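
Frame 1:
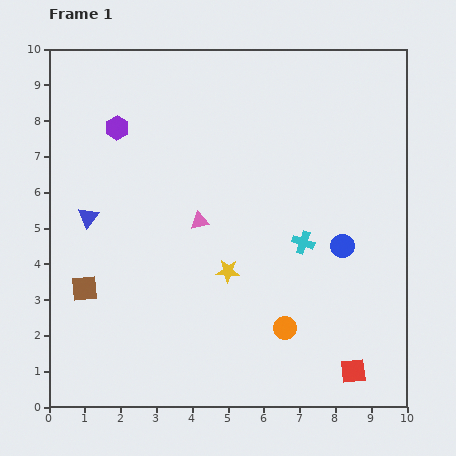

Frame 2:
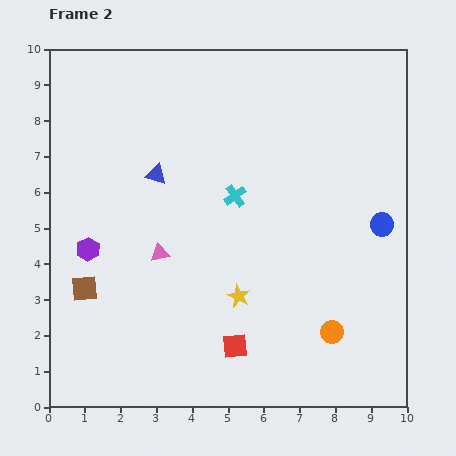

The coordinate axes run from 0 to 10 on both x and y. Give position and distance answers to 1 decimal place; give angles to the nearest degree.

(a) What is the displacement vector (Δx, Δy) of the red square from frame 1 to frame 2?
(-3.3, 0.7)

The red square was at (8.5, 1.0) in frame 1 and (5.2, 1.7) in frame 2.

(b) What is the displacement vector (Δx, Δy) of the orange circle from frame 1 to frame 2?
(1.3, -0.1)

The orange circle was at (6.6, 2.2) in frame 1 and (7.9, 2.1) in frame 2.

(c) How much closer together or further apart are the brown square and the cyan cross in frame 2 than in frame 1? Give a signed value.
-1.3

Distance in frame 1: 6.2. Distance in frame 2: 4.9.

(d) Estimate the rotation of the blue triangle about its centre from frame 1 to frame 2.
52° counter-clockwise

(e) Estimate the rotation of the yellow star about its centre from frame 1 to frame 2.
23° clockwise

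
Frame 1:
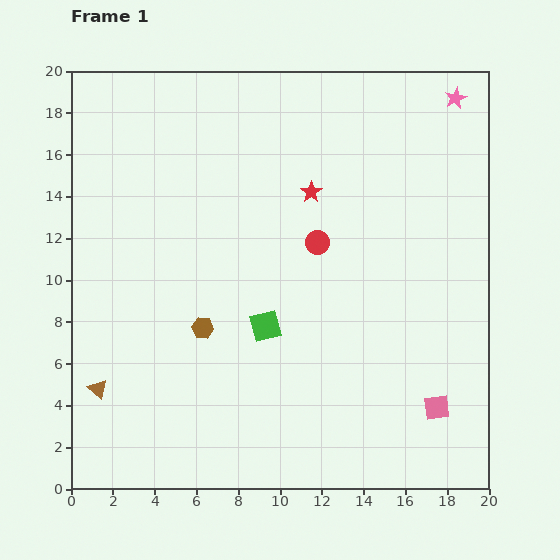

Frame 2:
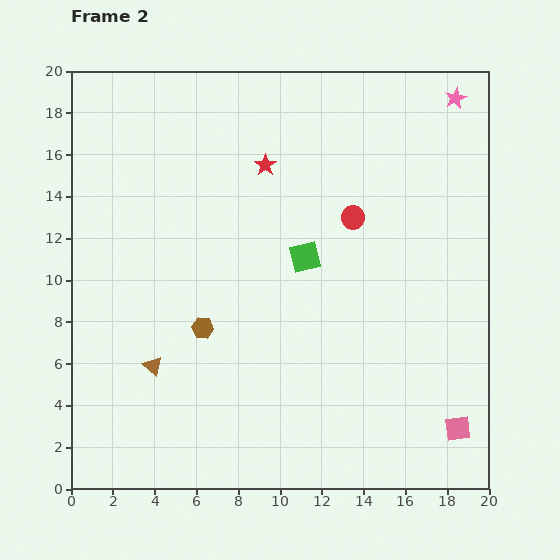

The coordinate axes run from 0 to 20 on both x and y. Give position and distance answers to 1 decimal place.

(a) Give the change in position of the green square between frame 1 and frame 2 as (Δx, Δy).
(1.9, 3.3)

The green square was at (9.3, 7.8) in frame 1 and (11.2, 11.1) in frame 2.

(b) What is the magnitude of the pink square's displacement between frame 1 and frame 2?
1.4

The pink square moved from (17.5, 3.9) to (18.5, 2.9), a distance of √(1.0² + 1.0²) ≈ 1.4.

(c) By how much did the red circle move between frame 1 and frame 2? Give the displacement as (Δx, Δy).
(1.7, 1.2)

The red circle was at (11.8, 11.8) in frame 1 and (13.5, 13.0) in frame 2.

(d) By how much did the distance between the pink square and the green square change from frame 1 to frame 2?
+1.9

Distance in frame 1: 9.1. Distance in frame 2: 11.0.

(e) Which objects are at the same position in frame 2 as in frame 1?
the pink star, the brown hexagon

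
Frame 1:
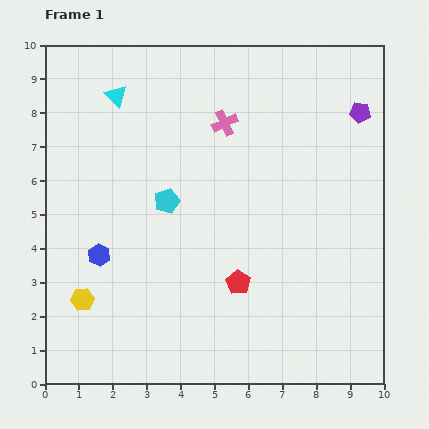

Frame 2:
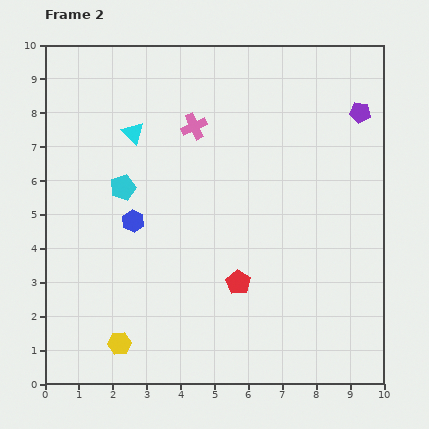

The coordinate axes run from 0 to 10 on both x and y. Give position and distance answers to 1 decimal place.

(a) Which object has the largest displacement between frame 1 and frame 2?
the yellow hexagon

(moved 1.7; next 1.4)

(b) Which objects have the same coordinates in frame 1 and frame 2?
the purple pentagon, the red pentagon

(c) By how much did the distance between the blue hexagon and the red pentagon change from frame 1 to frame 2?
-0.6

Distance in frame 1: 4.2. Distance in frame 2: 3.6.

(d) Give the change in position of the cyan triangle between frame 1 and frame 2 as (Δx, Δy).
(0.5, -1.1)

The cyan triangle was at (2.1, 8.5) in frame 1 and (2.6, 7.4) in frame 2.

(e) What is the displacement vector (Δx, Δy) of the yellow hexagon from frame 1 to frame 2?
(1.1, -1.3)

The yellow hexagon was at (1.1, 2.5) in frame 1 and (2.2, 1.2) in frame 2.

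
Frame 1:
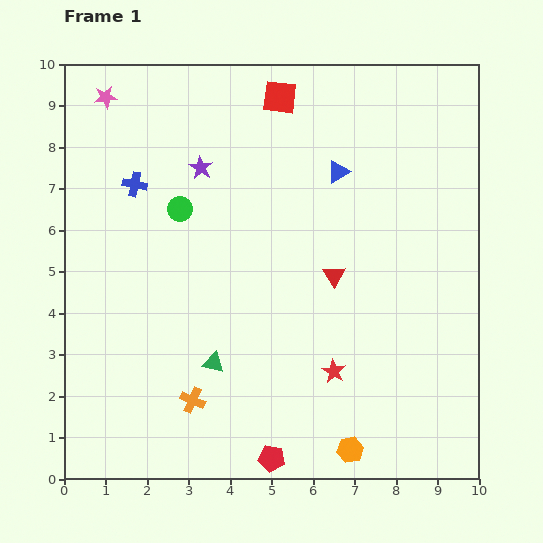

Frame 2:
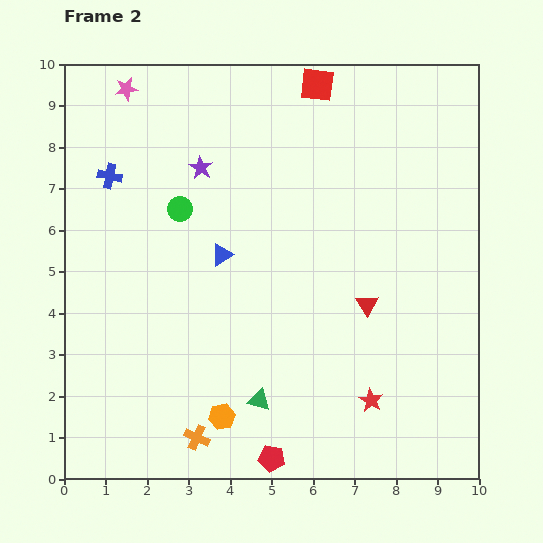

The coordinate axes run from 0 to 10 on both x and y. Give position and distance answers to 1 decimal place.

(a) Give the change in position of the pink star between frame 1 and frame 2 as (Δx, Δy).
(0.5, 0.2)

The pink star was at (1.0, 9.2) in frame 1 and (1.5, 9.4) in frame 2.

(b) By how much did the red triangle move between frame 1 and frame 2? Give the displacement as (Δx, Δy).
(0.8, -0.7)

The red triangle was at (6.5, 4.9) in frame 1 and (7.3, 4.2) in frame 2.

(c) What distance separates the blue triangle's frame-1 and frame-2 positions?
3.4

The blue triangle moved from (6.6, 7.4) to (3.8, 5.4), a distance of √(2.8² + 2.0²) ≈ 3.4.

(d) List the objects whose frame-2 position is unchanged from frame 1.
the red pentagon, the green circle, the purple star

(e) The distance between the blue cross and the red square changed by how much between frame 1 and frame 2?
+1.4

Distance in frame 1: 4.1. Distance in frame 2: 5.5.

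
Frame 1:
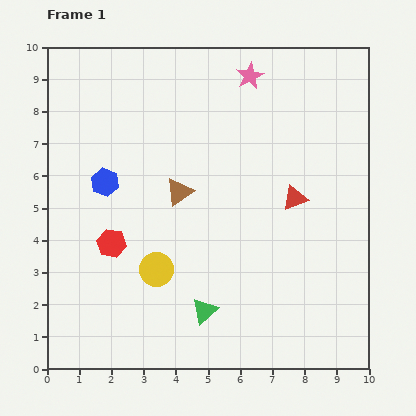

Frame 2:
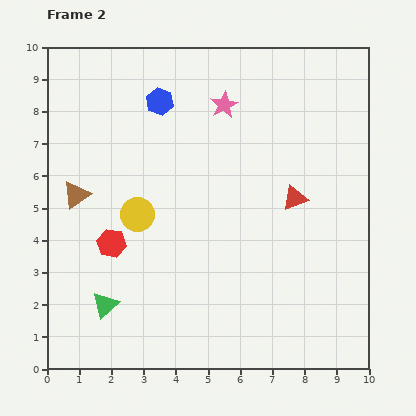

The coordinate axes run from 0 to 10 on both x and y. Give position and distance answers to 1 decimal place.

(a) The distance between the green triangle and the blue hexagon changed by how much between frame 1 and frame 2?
+1.4

Distance in frame 1: 5.1. Distance in frame 2: 6.5.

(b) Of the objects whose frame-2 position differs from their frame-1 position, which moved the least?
the pink star

(moved 1.2)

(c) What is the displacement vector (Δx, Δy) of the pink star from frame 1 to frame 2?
(-0.8, -0.9)

The pink star was at (6.3, 9.1) in frame 1 and (5.5, 8.2) in frame 2.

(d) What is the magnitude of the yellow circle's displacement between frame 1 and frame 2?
1.8

The yellow circle moved from (3.4, 3.1) to (2.8, 4.8), a distance of √(0.6² + 1.7²) ≈ 1.8.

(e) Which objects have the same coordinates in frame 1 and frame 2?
the red triangle, the red hexagon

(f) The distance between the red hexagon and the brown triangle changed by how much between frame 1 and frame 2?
-0.7

Distance in frame 1: 2.6. Distance in frame 2: 1.9.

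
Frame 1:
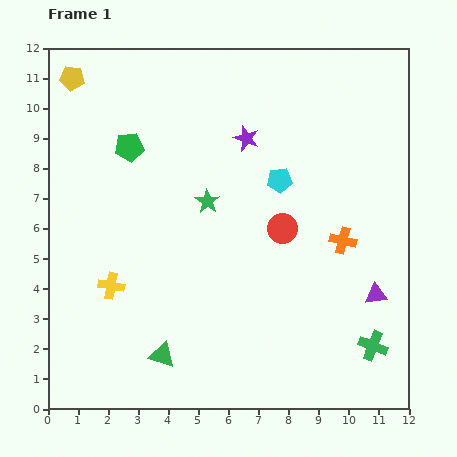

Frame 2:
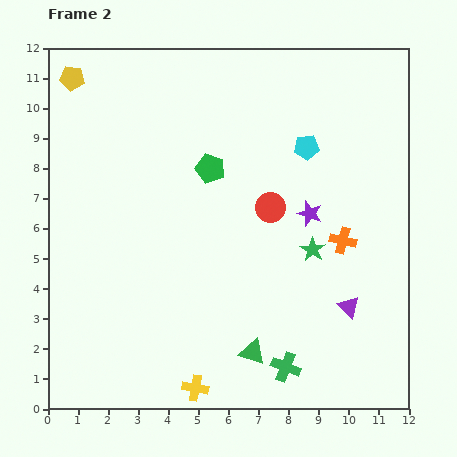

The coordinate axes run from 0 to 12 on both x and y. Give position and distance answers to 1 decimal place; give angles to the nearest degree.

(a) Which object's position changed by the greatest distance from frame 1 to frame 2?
the yellow cross

(moved 4.4; next 3.8)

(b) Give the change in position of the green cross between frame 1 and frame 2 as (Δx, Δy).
(-2.9, -0.7)

The green cross was at (10.8, 2.1) in frame 1 and (7.9, 1.4) in frame 2.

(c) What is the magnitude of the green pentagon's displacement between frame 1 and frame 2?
2.8

The green pentagon moved from (2.7, 8.7) to (5.4, 8.0), a distance of √(2.7² + 0.7²) ≈ 2.8.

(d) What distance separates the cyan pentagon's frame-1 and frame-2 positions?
1.4

The cyan pentagon moved from (7.7, 7.6) to (8.6, 8.7), a distance of √(0.9² + 1.1²) ≈ 1.4.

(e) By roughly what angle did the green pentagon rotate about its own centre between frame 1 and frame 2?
24° clockwise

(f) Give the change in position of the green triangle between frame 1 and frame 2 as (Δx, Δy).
(3.0, 0.1)

The green triangle was at (3.8, 1.8) in frame 1 and (6.8, 1.9) in frame 2.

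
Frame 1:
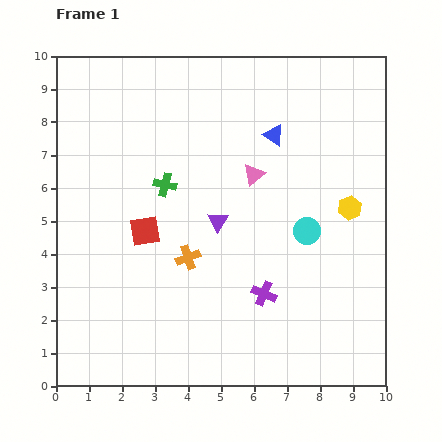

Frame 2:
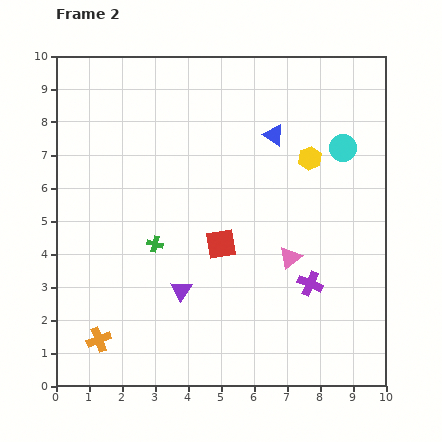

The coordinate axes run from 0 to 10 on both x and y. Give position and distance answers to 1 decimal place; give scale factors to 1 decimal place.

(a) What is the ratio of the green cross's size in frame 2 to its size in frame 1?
0.7×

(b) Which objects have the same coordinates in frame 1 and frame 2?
the blue triangle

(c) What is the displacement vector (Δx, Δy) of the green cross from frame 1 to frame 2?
(-0.3, -1.8)

The green cross was at (3.3, 6.1) in frame 1 and (3.0, 4.3) in frame 2.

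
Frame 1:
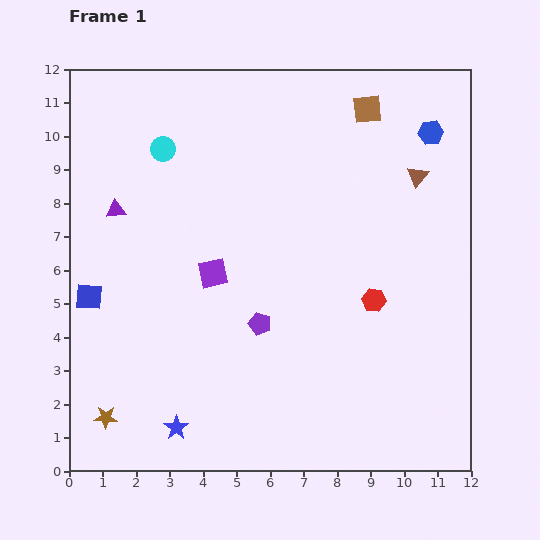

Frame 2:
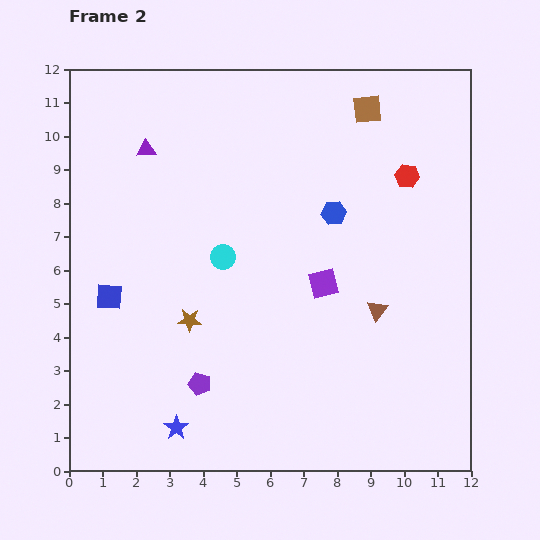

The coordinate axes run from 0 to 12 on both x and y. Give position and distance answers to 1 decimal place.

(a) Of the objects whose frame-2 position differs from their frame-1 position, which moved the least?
the blue square

(moved 0.6)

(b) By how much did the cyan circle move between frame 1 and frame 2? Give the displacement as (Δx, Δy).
(1.8, -3.2)

The cyan circle was at (2.8, 9.6) in frame 1 and (4.6, 6.4) in frame 2.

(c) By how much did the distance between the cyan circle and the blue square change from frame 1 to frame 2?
-1.3

Distance in frame 1: 4.9. Distance in frame 2: 3.6.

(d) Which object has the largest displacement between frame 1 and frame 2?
the brown triangle

(moved 4.2; next 3.8)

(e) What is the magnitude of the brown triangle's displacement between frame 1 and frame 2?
4.2

The brown triangle moved from (10.4, 8.8) to (9.2, 4.8), a distance of √(1.2² + 4.0²) ≈ 4.2.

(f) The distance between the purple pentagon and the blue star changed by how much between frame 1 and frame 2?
-2.5

Distance in frame 1: 4.0. Distance in frame 2: 1.5.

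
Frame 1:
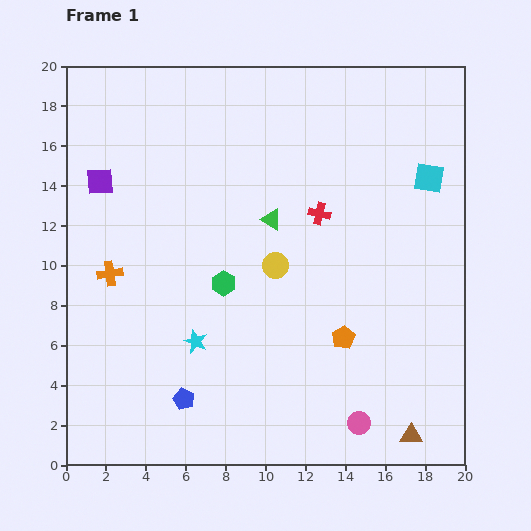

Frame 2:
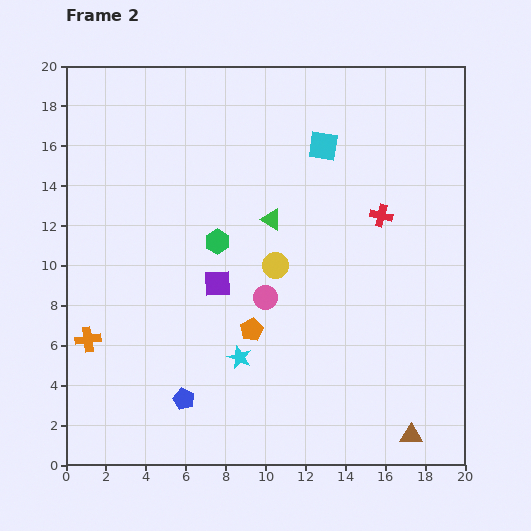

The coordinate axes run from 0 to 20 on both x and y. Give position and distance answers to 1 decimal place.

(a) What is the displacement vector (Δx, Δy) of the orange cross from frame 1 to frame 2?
(-1.1, -3.3)

The orange cross was at (2.2, 9.6) in frame 1 and (1.1, 6.3) in frame 2.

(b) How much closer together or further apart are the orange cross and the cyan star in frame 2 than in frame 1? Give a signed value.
+2.2

Distance in frame 1: 5.5. Distance in frame 2: 7.7.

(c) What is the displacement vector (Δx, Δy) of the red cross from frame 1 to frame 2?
(3.1, -0.1)

The red cross was at (12.7, 12.6) in frame 1 and (15.8, 12.5) in frame 2.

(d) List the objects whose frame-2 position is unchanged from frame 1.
the brown triangle, the yellow circle, the green triangle, the blue pentagon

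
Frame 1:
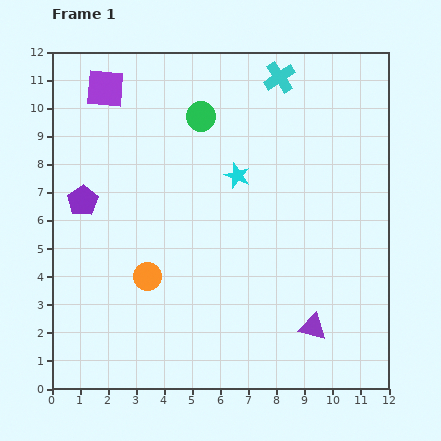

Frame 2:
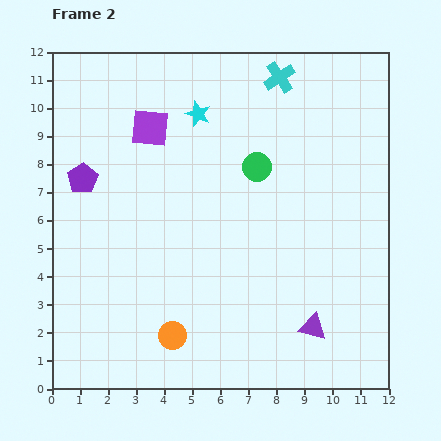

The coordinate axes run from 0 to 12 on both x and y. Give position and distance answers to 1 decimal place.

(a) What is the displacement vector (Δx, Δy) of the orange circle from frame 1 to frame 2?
(0.9, -2.1)

The orange circle was at (3.4, 4.0) in frame 1 and (4.3, 1.9) in frame 2.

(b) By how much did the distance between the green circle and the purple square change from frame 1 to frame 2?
+0.5

Distance in frame 1: 3.5. Distance in frame 2: 4.0.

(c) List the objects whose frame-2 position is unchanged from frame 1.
the cyan cross, the purple triangle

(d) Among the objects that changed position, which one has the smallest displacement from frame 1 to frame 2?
the purple pentagon

(moved 0.8)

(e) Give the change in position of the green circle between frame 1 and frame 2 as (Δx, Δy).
(2.0, -1.8)

The green circle was at (5.3, 9.7) in frame 1 and (7.3, 7.9) in frame 2.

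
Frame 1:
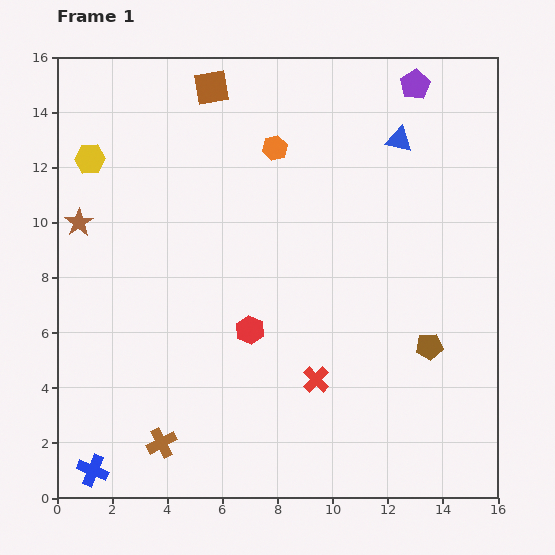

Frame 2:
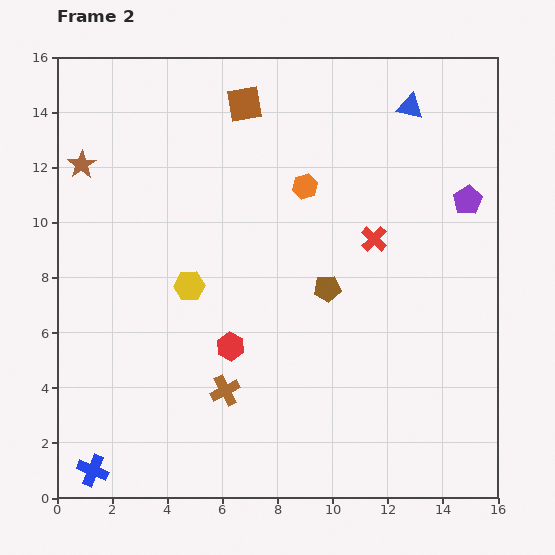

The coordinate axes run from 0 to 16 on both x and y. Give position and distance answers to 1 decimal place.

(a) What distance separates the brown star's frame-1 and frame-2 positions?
2.1

The brown star moved from (0.8, 10.0) to (0.9, 12.1), a distance of √(0.1² + 2.1²) ≈ 2.1.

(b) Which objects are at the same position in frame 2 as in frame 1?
the blue cross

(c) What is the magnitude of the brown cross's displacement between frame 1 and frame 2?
3.0

The brown cross moved from (3.8, 2.0) to (6.1, 3.9), a distance of √(2.3² + 1.9²) ≈ 3.0.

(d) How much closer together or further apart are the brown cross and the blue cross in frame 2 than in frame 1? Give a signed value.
+2.9

Distance in frame 1: 2.7. Distance in frame 2: 5.6.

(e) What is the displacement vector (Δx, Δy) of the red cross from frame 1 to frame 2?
(2.1, 5.1)

The red cross was at (9.4, 4.3) in frame 1 and (11.5, 9.4) in frame 2.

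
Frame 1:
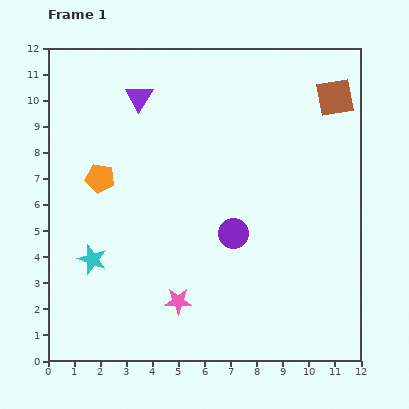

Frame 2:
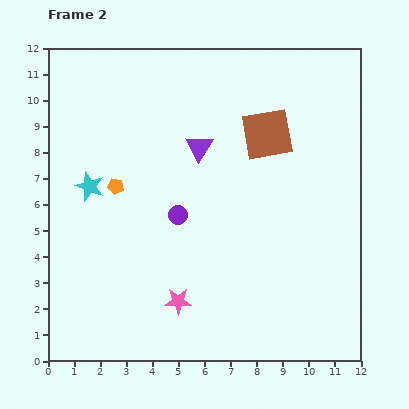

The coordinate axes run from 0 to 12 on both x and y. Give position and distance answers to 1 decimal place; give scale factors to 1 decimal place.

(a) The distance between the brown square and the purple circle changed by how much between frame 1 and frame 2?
-1.9

Distance in frame 1: 6.5. Distance in frame 2: 4.6.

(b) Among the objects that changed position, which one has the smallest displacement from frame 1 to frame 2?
the orange pentagon

(moved 0.7)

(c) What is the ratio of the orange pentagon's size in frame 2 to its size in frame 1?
0.6×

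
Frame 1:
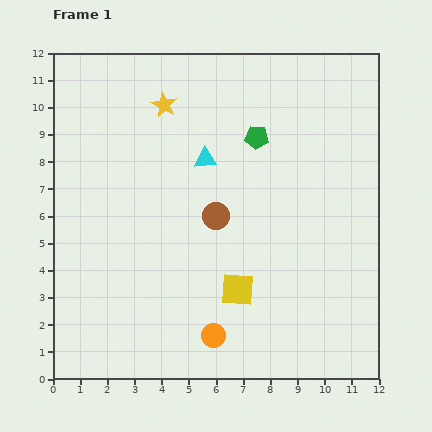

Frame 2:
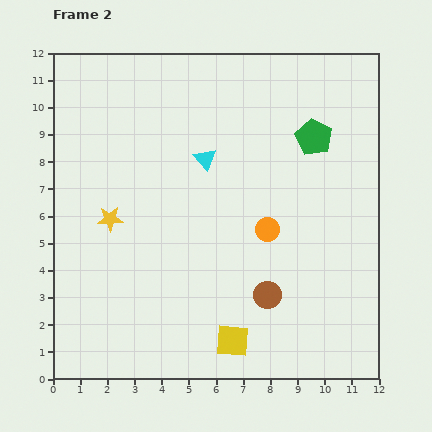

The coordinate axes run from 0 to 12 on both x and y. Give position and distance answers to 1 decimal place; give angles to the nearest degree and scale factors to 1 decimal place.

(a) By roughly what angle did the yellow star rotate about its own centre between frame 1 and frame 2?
31° counter-clockwise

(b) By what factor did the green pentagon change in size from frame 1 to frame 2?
1.6×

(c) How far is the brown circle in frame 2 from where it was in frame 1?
3.5

The brown circle moved from (6.0, 6.0) to (7.9, 3.1), a distance of √(1.9² + 2.9²) ≈ 3.5.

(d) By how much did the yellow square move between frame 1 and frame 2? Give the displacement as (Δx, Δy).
(-0.2, -1.9)

The yellow square was at (6.8, 3.3) in frame 1 and (6.6, 1.4) in frame 2.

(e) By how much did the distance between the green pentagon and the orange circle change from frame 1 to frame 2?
-3.7

Distance in frame 1: 7.5. Distance in frame 2: 3.8.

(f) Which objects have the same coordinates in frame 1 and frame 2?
the cyan triangle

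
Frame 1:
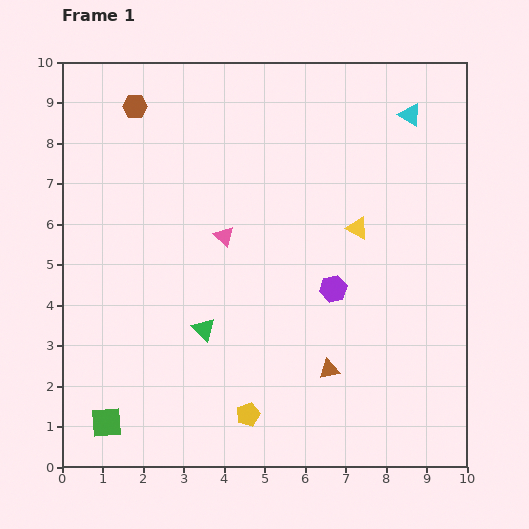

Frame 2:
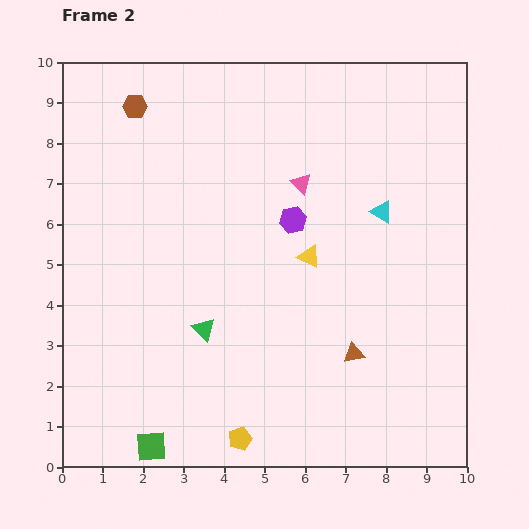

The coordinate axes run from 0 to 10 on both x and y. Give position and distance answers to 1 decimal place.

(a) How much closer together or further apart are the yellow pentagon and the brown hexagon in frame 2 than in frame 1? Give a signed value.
+0.5

Distance in frame 1: 8.1. Distance in frame 2: 8.6.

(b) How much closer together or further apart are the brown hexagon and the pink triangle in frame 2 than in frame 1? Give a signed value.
+0.6

Distance in frame 1: 3.9. Distance in frame 2: 4.5.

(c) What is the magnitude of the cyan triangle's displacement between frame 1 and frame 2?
2.5

The cyan triangle moved from (8.6, 8.7) to (7.9, 6.3), a distance of √(0.7² + 2.4²) ≈ 2.5.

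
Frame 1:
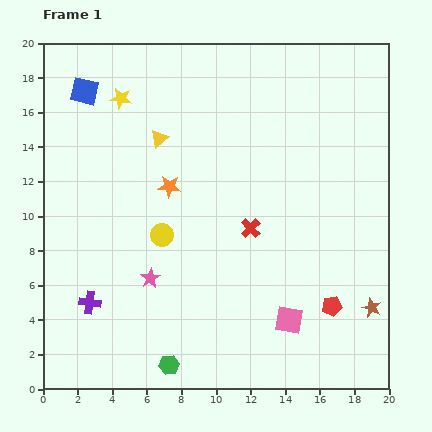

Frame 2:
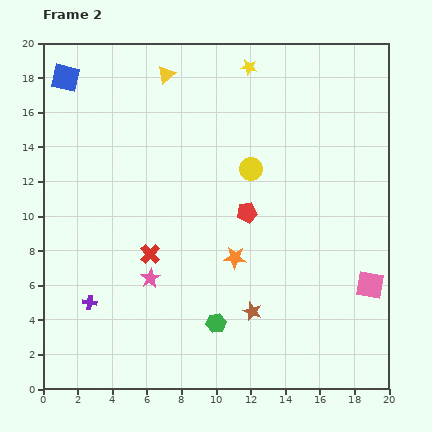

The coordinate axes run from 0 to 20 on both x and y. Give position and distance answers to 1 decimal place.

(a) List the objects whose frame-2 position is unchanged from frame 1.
the pink star, the purple cross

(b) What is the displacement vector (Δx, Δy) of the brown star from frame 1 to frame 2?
(-6.9, -0.2)

The brown star was at (19.0, 4.7) in frame 1 and (12.1, 4.5) in frame 2.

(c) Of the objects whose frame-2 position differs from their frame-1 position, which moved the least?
the blue square

(moved 1.4)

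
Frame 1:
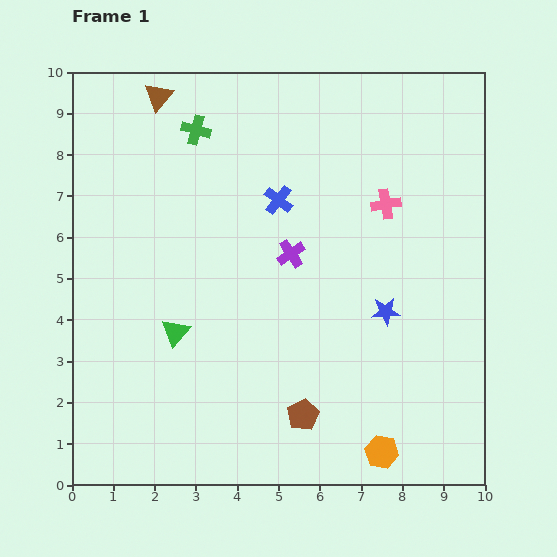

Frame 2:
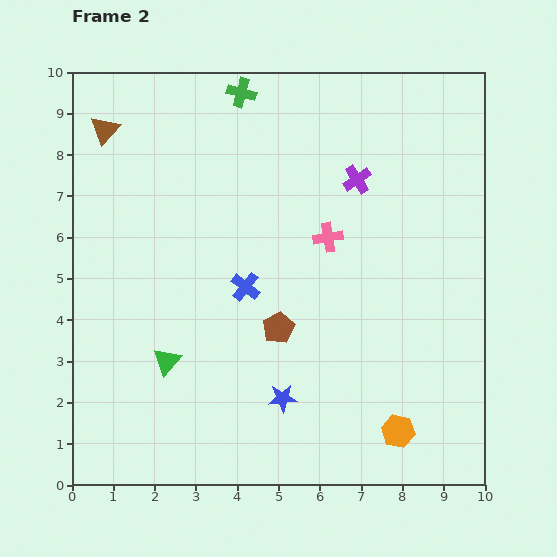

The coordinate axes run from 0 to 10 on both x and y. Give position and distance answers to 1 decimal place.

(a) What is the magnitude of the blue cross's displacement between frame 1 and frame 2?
2.2

The blue cross moved from (5.0, 6.9) to (4.2, 4.8), a distance of √(0.8² + 2.1²) ≈ 2.2.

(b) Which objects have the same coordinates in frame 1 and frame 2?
none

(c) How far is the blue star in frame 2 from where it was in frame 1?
3.3

The blue star moved from (7.6, 4.2) to (5.1, 2.1), a distance of √(2.5² + 2.1²) ≈ 3.3.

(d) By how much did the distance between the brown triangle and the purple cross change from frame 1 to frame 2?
+1.2

Distance in frame 1: 5.0. Distance in frame 2: 6.2.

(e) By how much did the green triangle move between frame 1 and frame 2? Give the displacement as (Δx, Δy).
(-0.2, -0.7)

The green triangle was at (2.5, 3.7) in frame 1 and (2.3, 3.0) in frame 2.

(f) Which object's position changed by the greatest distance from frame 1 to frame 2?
the blue star

(moved 3.3; next 2.4)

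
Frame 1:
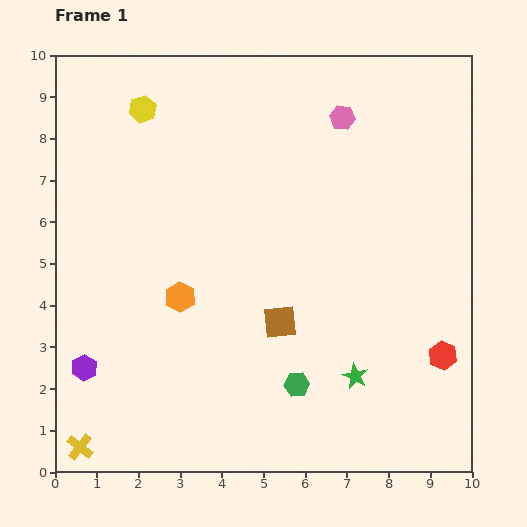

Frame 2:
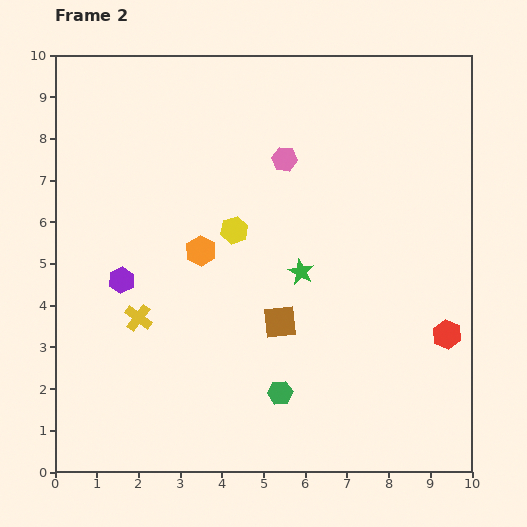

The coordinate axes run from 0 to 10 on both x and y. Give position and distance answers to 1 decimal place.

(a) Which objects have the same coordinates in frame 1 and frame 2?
the brown square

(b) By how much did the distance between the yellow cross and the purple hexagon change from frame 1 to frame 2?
-0.9

Distance in frame 1: 1.9. Distance in frame 2: 1.0.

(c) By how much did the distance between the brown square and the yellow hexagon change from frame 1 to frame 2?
-3.6

Distance in frame 1: 6.1. Distance in frame 2: 2.5.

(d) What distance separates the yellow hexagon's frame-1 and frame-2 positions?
3.6

The yellow hexagon moved from (2.1, 8.7) to (4.3, 5.8), a distance of √(2.2² + 2.9²) ≈ 3.6.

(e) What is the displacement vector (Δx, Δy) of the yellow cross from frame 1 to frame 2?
(1.4, 3.1)

The yellow cross was at (0.6, 0.6) in frame 1 and (2.0, 3.7) in frame 2.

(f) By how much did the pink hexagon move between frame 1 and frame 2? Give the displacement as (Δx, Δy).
(-1.4, -1.0)

The pink hexagon was at (6.9, 8.5) in frame 1 and (5.5, 7.5) in frame 2.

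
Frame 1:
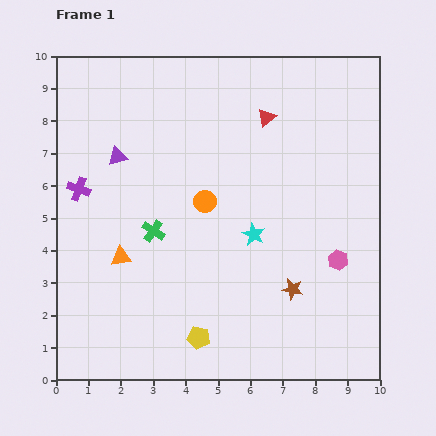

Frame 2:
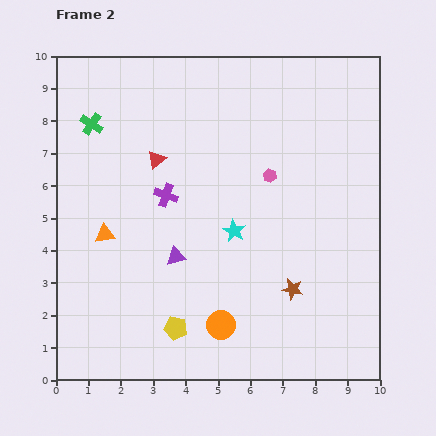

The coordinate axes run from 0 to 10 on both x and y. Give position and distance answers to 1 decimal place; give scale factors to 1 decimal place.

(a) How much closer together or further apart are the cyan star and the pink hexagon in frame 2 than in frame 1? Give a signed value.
-0.7

Distance in frame 1: 2.7. Distance in frame 2: 2.0.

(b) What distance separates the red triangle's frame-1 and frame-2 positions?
3.6

The red triangle moved from (6.5, 8.1) to (3.1, 6.8), a distance of √(3.4² + 1.3²) ≈ 3.6.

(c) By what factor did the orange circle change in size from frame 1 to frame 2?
1.3×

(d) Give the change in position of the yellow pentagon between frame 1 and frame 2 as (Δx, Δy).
(-0.7, 0.3)

The yellow pentagon was at (4.4, 1.3) in frame 1 and (3.7, 1.6) in frame 2.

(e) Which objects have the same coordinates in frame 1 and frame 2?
the brown star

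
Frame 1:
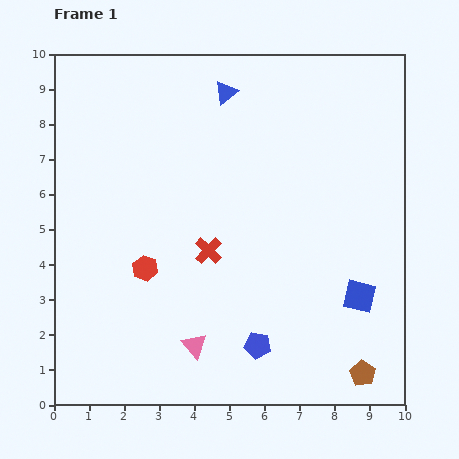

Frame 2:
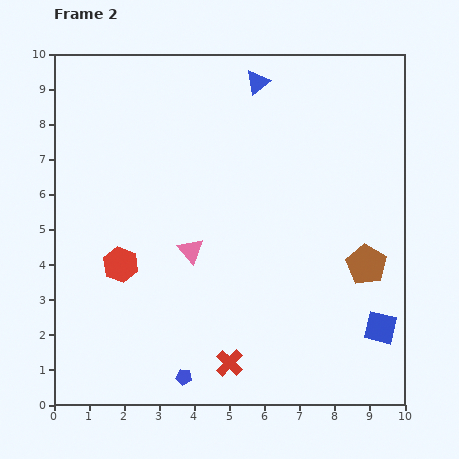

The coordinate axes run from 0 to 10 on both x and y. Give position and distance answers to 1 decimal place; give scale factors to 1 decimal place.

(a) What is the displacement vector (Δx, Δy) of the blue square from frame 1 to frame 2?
(0.6, -0.9)

The blue square was at (8.7, 3.1) in frame 1 and (9.3, 2.2) in frame 2.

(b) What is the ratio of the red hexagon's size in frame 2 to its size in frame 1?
1.4×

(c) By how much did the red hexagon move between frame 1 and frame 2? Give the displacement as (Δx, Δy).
(-0.7, 0.1)

The red hexagon was at (2.6, 3.9) in frame 1 and (1.9, 4.0) in frame 2.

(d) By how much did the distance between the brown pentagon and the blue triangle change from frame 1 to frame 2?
-2.8

Distance in frame 1: 8.9. Distance in frame 2: 6.1.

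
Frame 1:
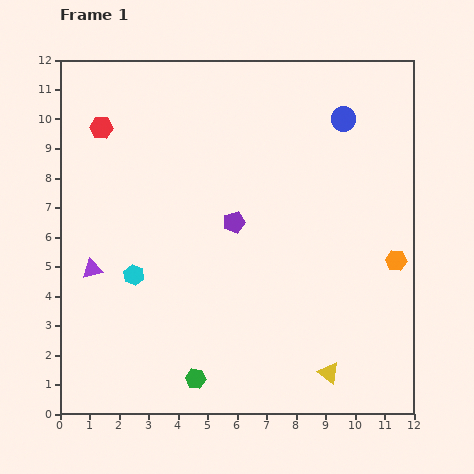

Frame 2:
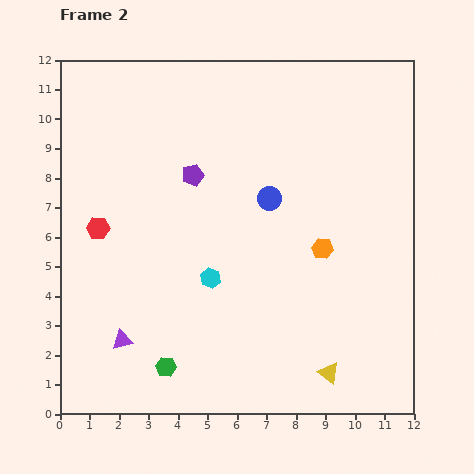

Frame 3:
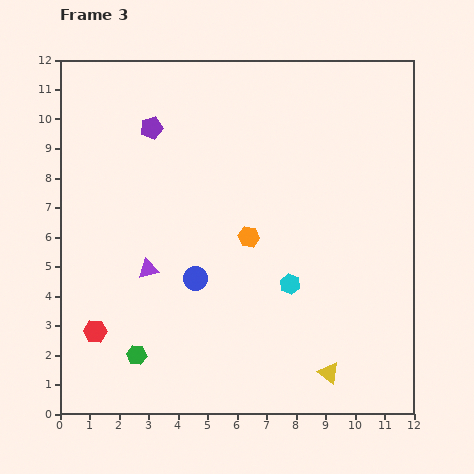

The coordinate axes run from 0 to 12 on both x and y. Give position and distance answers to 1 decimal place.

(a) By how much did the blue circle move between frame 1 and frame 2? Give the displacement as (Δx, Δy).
(-2.5, -2.7)

The blue circle was at (9.6, 10.0) in frame 1 and (7.1, 7.3) in frame 2.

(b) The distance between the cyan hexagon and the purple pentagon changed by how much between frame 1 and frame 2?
-0.2

Distance in frame 1: 3.8. Distance in frame 2: 3.6.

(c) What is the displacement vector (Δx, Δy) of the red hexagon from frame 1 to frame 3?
(-0.2, -6.9)

The red hexagon was at (1.4, 9.7) in frame 1 and (1.2, 2.8) in frame 3.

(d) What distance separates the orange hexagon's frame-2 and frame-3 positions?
2.5

The orange hexagon moved from (8.9, 5.6) to (6.4, 6.0), a distance of √(2.5² + 0.4²) ≈ 2.5.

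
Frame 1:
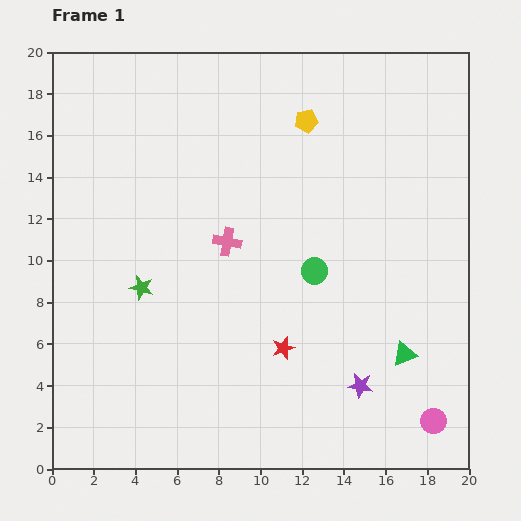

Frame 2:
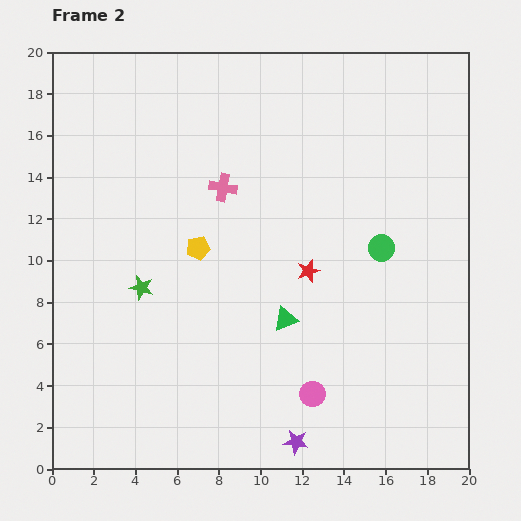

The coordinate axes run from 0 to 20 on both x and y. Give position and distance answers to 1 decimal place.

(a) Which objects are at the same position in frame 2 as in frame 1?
the green star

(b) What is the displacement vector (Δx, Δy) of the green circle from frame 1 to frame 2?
(3.2, 1.1)

The green circle was at (12.6, 9.5) in frame 1 and (15.8, 10.6) in frame 2.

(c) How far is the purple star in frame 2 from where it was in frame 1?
4.1

The purple star moved from (14.8, 4.0) to (11.7, 1.3), a distance of √(3.1² + 2.7²) ≈ 4.1.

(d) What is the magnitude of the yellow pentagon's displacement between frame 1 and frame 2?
8.0

The yellow pentagon moved from (12.2, 16.7) to (7.0, 10.6), a distance of √(5.2² + 6.1²) ≈ 8.0.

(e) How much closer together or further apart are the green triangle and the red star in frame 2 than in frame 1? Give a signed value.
-3.3

Distance in frame 1: 5.8. Distance in frame 2: 2.5.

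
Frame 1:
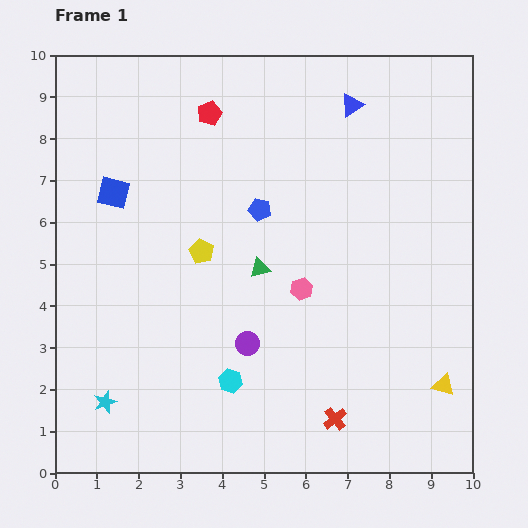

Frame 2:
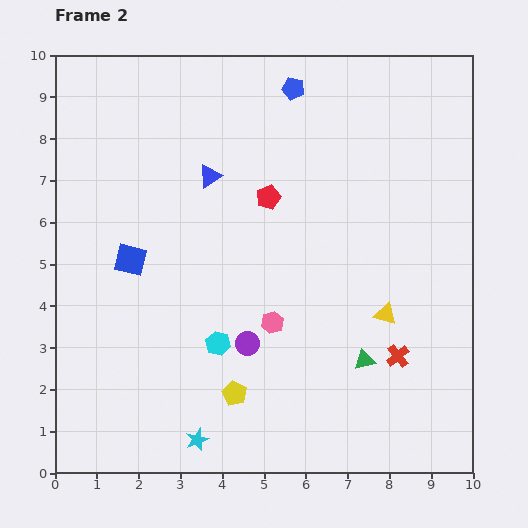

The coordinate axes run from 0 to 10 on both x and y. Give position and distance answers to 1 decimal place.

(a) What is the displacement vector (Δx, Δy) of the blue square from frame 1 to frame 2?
(0.4, -1.6)

The blue square was at (1.4, 6.7) in frame 1 and (1.8, 5.1) in frame 2.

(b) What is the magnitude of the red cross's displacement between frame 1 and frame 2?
2.1

The red cross moved from (6.7, 1.3) to (8.2, 2.8), a distance of √(1.5² + 1.5²) ≈ 2.1.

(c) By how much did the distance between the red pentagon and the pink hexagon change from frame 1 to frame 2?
-1.7

Distance in frame 1: 4.7. Distance in frame 2: 3.0.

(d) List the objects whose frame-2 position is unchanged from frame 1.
the purple circle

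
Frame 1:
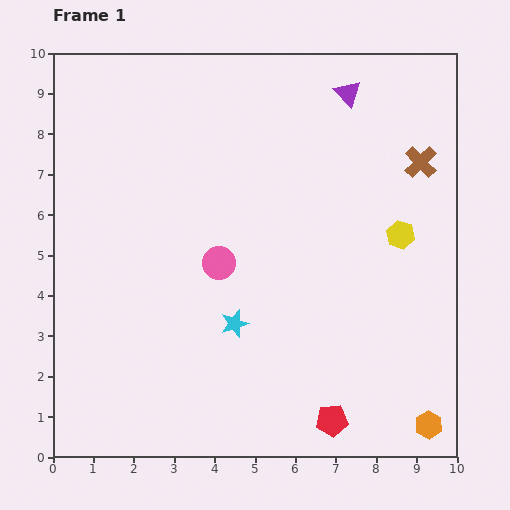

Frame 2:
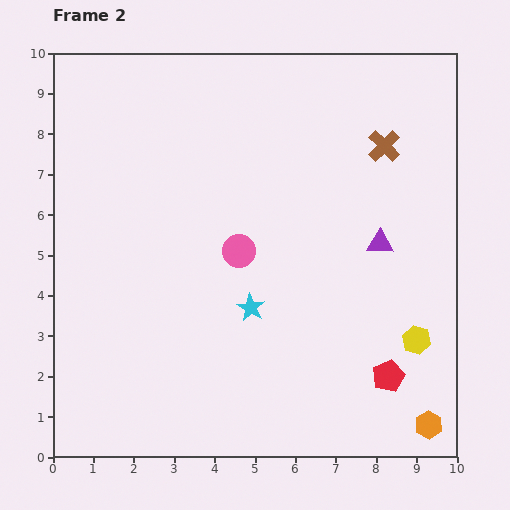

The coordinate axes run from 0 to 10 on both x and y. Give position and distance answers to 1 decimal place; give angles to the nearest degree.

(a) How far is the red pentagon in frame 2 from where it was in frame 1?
1.8

The red pentagon moved from (6.9, 0.9) to (8.3, 2.0), a distance of √(1.4² + 1.1²) ≈ 1.8.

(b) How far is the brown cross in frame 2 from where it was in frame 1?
1.0

The brown cross moved from (9.1, 7.3) to (8.2, 7.7), a distance of √(0.9² + 0.4²) ≈ 1.0.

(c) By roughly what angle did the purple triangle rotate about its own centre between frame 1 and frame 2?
46° counter-clockwise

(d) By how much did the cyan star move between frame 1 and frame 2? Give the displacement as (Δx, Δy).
(0.4, 0.4)

The cyan star was at (4.5, 3.3) in frame 1 and (4.9, 3.7) in frame 2.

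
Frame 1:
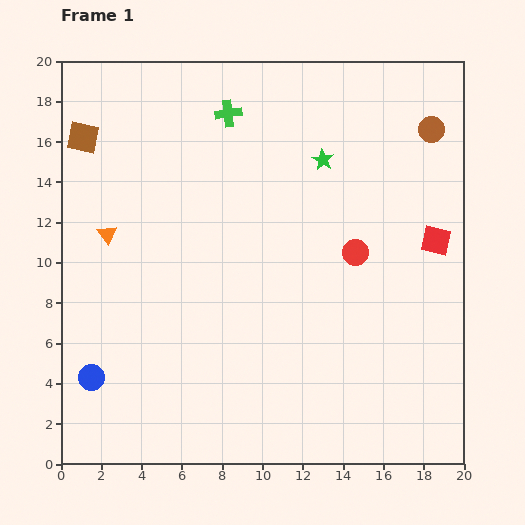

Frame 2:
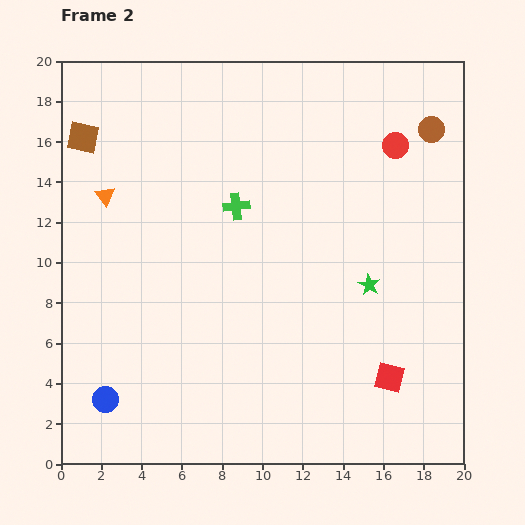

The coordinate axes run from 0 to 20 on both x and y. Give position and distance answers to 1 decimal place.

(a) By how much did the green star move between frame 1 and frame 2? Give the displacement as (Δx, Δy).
(2.3, -6.2)

The green star was at (13.0, 15.1) in frame 1 and (15.3, 8.9) in frame 2.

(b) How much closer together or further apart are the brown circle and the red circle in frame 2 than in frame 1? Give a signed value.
-5.2

Distance in frame 1: 7.2. Distance in frame 2: 2.0.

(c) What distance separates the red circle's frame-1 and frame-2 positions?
5.7

The red circle moved from (14.6, 10.5) to (16.6, 15.8), a distance of √(2.0² + 5.3²) ≈ 5.7.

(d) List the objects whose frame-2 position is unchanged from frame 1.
the brown circle, the brown square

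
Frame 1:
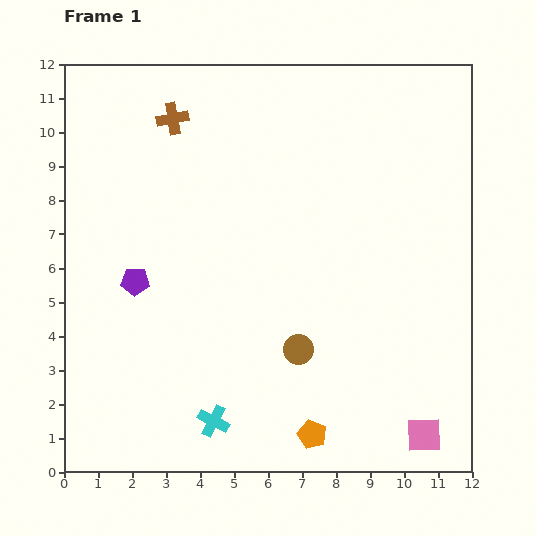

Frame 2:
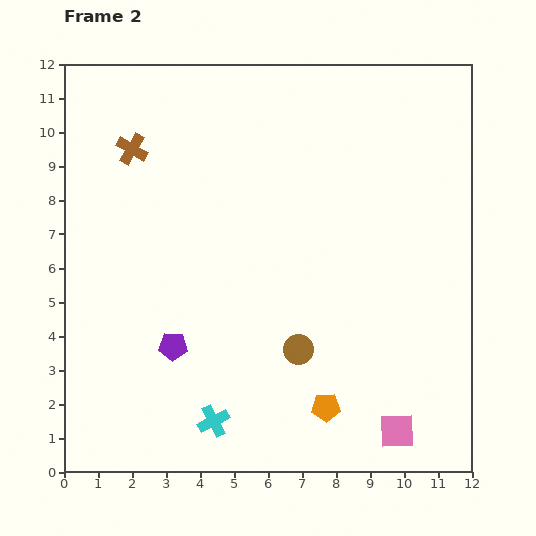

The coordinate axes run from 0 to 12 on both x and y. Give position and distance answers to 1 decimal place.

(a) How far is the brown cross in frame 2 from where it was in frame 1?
1.5

The brown cross moved from (3.2, 10.4) to (2.0, 9.5), a distance of √(1.2² + 0.9²) ≈ 1.5.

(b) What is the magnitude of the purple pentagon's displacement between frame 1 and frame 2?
2.2

The purple pentagon moved from (2.1, 5.6) to (3.2, 3.7), a distance of √(1.1² + 1.9²) ≈ 2.2.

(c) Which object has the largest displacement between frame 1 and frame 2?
the purple pentagon

(moved 2.2; next 1.5)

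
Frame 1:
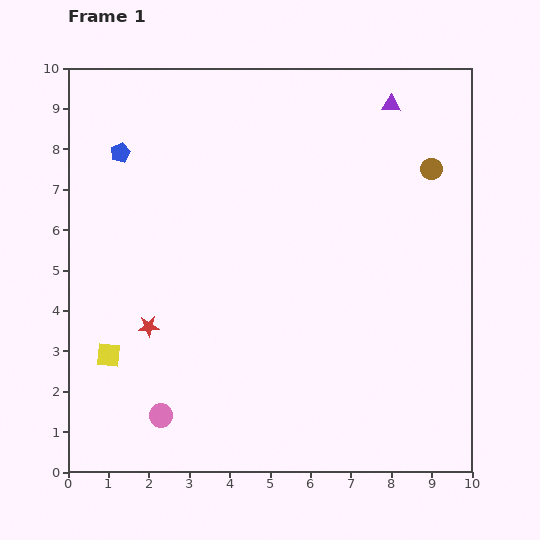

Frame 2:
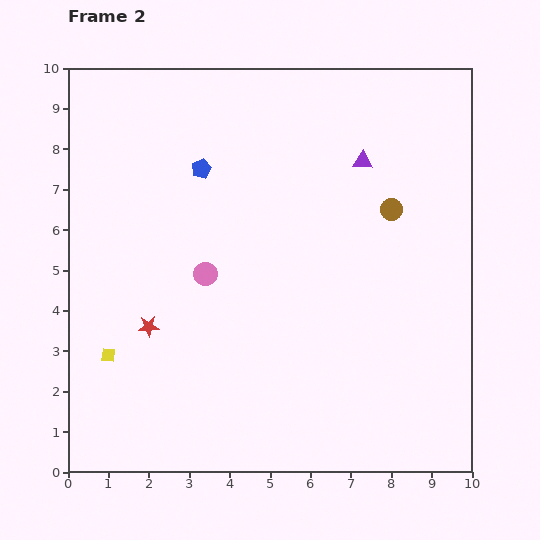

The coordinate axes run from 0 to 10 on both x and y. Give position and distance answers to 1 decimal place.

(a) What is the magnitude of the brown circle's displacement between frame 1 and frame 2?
1.4

The brown circle moved from (9.0, 7.5) to (8.0, 6.5), a distance of √(1.0² + 1.0²) ≈ 1.4.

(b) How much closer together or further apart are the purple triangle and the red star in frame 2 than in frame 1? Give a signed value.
-1.4

Distance in frame 1: 8.1. Distance in frame 2: 6.7.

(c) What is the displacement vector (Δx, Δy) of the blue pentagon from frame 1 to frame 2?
(2.0, -0.4)

The blue pentagon was at (1.3, 7.9) in frame 1 and (3.3, 7.5) in frame 2.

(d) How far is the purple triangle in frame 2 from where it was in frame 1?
1.6

The purple triangle moved from (8.0, 9.1) to (7.3, 7.7), a distance of √(0.7² + 1.4²) ≈ 1.6.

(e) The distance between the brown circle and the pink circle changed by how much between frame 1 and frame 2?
-4.2

Distance in frame 1: 9.1. Distance in frame 2: 4.9.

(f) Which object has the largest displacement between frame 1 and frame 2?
the pink circle

(moved 3.7; next 2.0)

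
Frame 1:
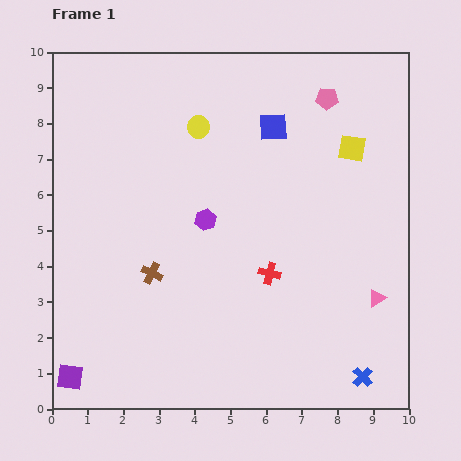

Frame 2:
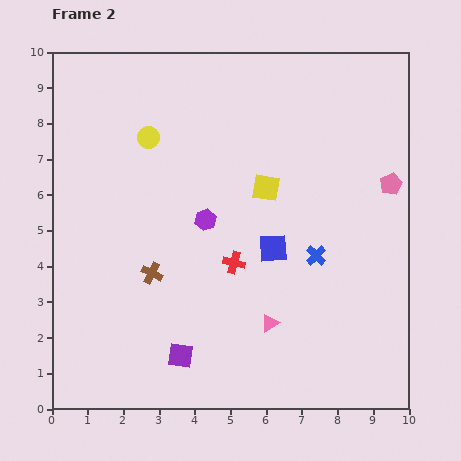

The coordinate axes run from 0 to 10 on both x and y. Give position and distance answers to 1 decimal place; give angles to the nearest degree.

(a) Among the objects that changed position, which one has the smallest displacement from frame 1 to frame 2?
the red cross

(moved 1.0)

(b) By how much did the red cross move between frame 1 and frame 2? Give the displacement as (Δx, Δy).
(-1.0, 0.3)

The red cross was at (6.1, 3.8) in frame 1 and (5.1, 4.1) in frame 2.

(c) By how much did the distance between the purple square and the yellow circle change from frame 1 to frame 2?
-1.7

Distance in frame 1: 7.9. Distance in frame 2: 6.2.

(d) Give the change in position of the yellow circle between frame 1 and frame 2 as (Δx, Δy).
(-1.4, -0.3)

The yellow circle was at (4.1, 7.9) in frame 1 and (2.7, 7.6) in frame 2.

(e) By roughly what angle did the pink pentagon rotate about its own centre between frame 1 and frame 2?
28° counter-clockwise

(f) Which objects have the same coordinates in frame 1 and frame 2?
the purple hexagon, the brown cross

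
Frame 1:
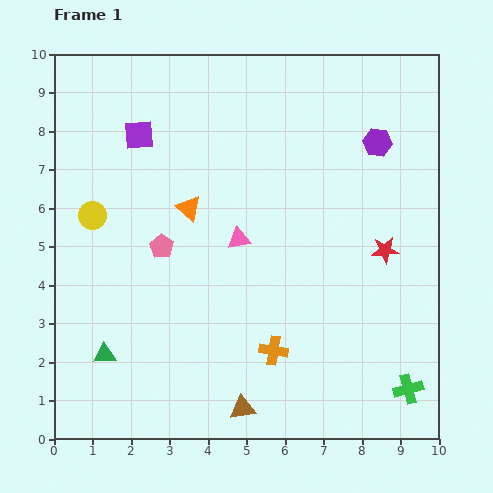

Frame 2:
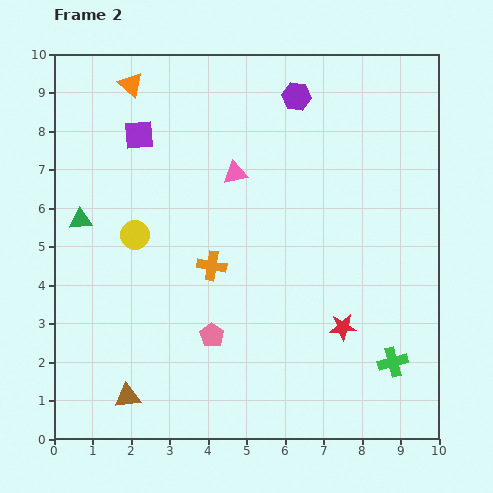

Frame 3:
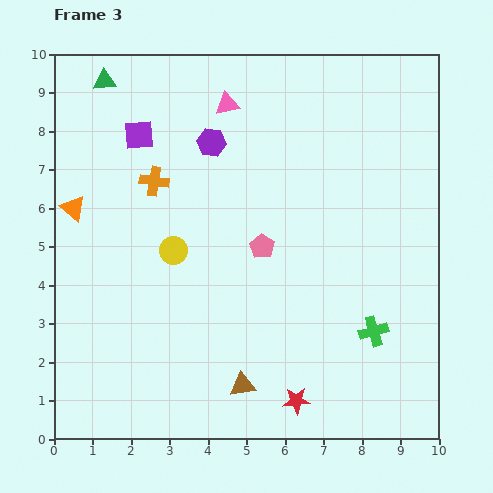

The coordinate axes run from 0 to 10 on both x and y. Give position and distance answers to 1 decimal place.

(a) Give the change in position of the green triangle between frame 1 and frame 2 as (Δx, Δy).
(-0.6, 3.5)

The green triangle was at (1.3, 2.2) in frame 1 and (0.7, 5.7) in frame 2.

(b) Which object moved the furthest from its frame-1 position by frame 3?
the green triangle

(moved 7.1; next 5.4)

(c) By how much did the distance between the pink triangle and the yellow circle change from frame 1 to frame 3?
+0.2

Distance in frame 1: 3.8. Distance in frame 3: 4.0.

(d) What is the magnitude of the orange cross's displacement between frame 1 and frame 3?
5.4

The orange cross moved from (5.7, 2.3) to (2.6, 6.7), a distance of √(3.1² + 4.4²) ≈ 5.4.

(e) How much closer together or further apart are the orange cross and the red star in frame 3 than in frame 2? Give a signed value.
+3.0

Distance in frame 2: 3.8. Distance in frame 3: 6.8.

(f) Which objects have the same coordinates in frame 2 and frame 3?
the purple square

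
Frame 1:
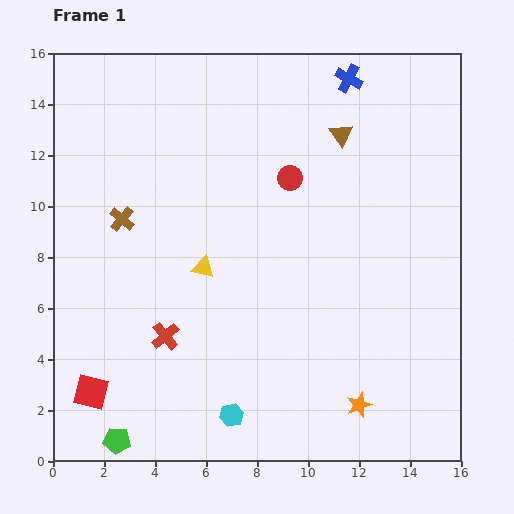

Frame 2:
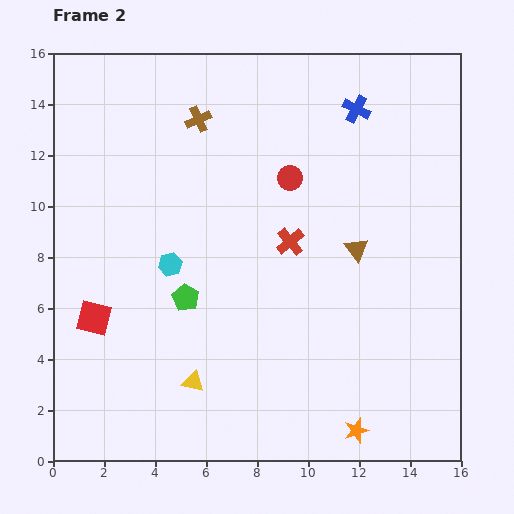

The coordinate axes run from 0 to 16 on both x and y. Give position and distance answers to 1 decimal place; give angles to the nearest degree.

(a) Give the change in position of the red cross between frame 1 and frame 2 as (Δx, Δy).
(4.9, 3.7)

The red cross was at (4.4, 4.9) in frame 1 and (9.3, 8.6) in frame 2.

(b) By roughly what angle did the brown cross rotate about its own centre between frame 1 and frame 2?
25° clockwise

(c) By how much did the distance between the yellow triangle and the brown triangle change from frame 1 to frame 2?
+0.7

Distance in frame 1: 7.5. Distance in frame 2: 8.2.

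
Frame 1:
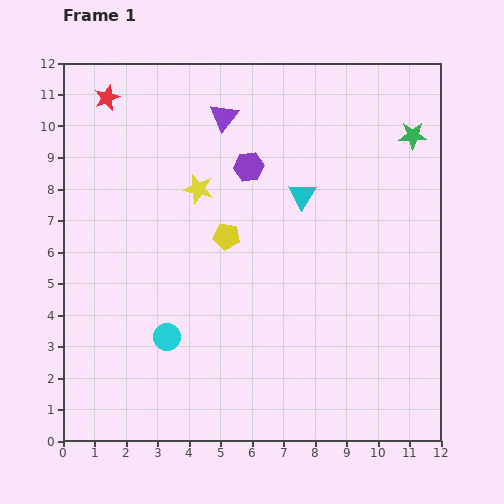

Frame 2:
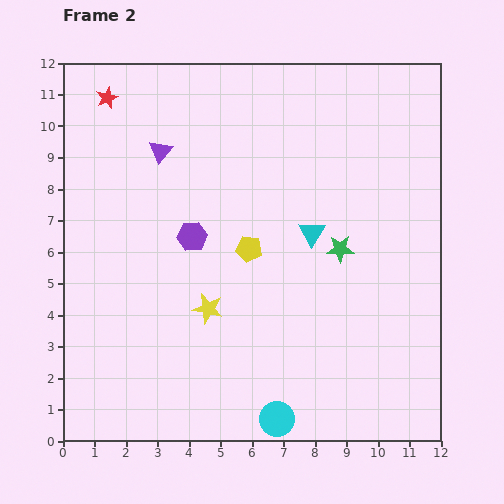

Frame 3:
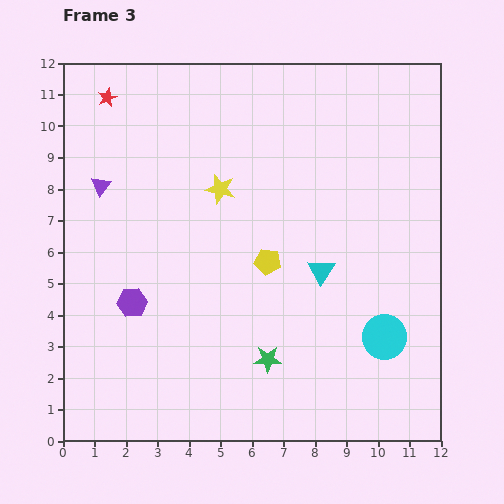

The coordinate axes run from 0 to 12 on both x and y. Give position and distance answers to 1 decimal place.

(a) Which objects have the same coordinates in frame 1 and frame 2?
the red star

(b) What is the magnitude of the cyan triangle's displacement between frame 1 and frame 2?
1.2

The cyan triangle moved from (7.6, 7.8) to (7.9, 6.6), a distance of √(0.3² + 1.2²) ≈ 1.2.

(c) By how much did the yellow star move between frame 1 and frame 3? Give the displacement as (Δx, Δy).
(0.7, 0.0)

The yellow star was at (4.3, 8.0) in frame 1 and (5.0, 8.0) in frame 3.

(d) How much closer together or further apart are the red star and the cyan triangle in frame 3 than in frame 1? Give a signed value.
+1.8

Distance in frame 1: 6.9. Distance in frame 3: 8.7.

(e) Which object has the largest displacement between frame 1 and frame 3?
the green star

(moved 8.5; next 6.9)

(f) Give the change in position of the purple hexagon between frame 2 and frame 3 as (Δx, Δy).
(-1.9, -2.1)

The purple hexagon was at (4.1, 6.5) in frame 2 and (2.2, 4.4) in frame 3.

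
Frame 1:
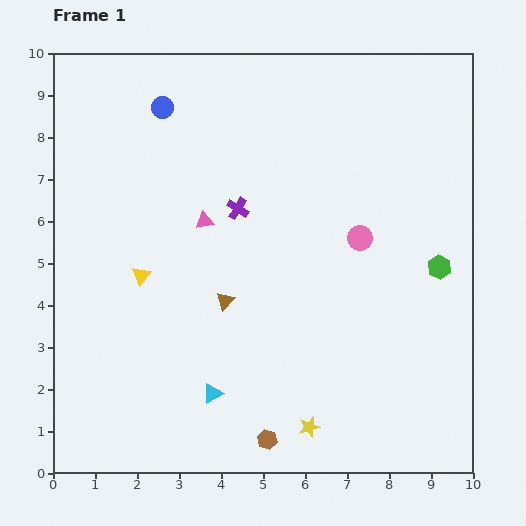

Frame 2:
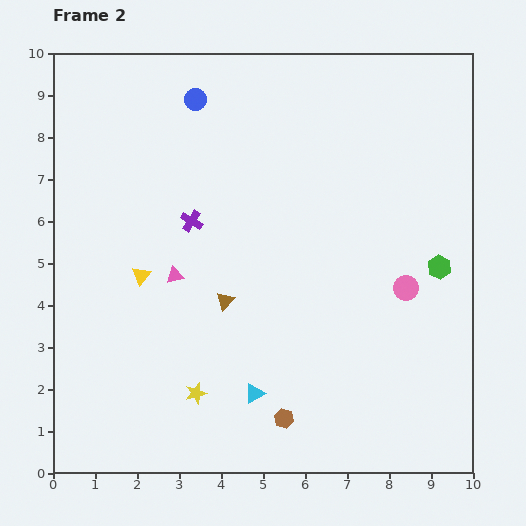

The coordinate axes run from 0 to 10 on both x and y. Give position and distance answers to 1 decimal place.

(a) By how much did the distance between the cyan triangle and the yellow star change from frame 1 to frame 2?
-1.0

Distance in frame 1: 2.4. Distance in frame 2: 1.4.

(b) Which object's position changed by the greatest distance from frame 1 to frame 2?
the yellow star

(moved 2.8; next 1.6)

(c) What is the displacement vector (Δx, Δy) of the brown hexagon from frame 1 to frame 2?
(0.4, 0.5)

The brown hexagon was at (5.1, 0.8) in frame 1 and (5.5, 1.3) in frame 2.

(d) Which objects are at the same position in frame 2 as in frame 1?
the brown triangle, the yellow triangle, the green hexagon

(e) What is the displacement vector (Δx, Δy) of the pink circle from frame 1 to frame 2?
(1.1, -1.2)

The pink circle was at (7.3, 5.6) in frame 1 and (8.4, 4.4) in frame 2.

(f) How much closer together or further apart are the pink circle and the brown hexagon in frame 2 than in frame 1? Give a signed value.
-1.1

Distance in frame 1: 5.3. Distance in frame 2: 4.2.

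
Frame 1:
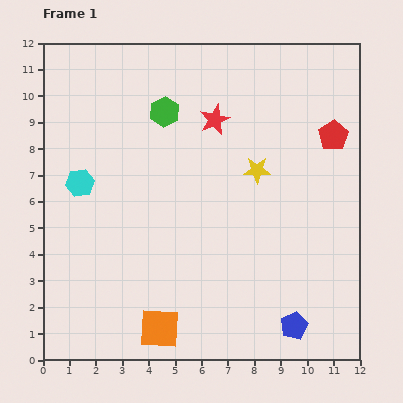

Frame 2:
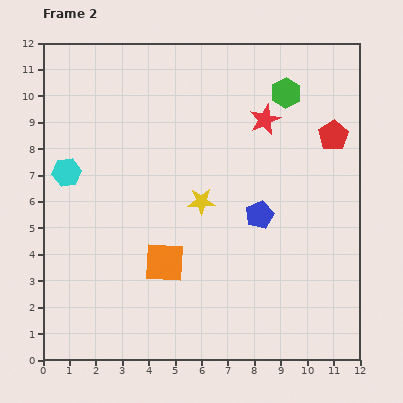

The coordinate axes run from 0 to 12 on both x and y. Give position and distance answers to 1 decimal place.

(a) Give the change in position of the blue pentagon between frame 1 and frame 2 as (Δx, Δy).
(-1.3, 4.2)

The blue pentagon was at (9.5, 1.3) in frame 1 and (8.2, 5.5) in frame 2.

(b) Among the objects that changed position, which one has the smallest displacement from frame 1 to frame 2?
the cyan hexagon

(moved 0.6)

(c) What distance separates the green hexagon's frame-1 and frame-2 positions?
4.7

The green hexagon moved from (4.6, 9.4) to (9.2, 10.1), a distance of √(4.6² + 0.7²) ≈ 4.7.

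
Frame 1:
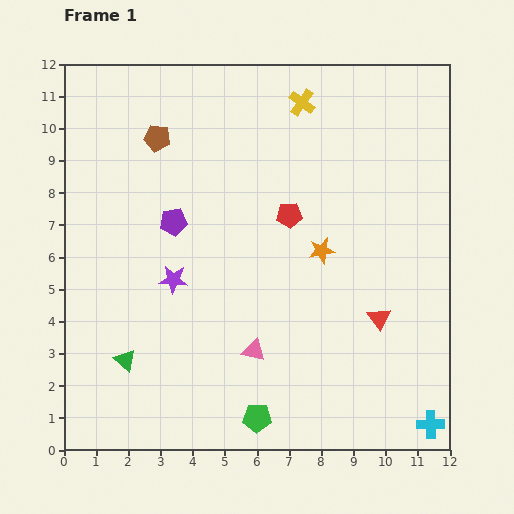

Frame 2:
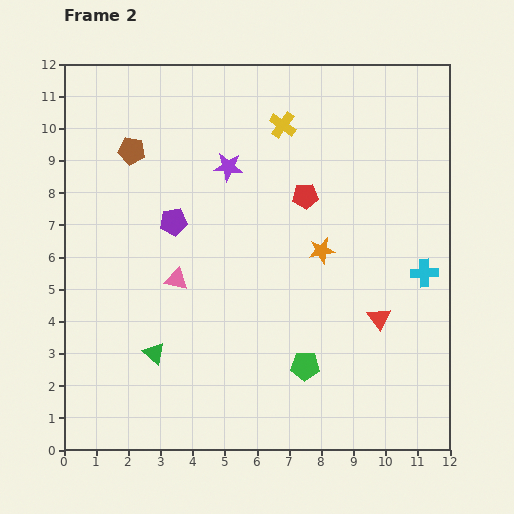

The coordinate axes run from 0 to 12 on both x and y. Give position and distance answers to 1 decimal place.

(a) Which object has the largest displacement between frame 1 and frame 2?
the cyan cross

(moved 4.7; next 3.9)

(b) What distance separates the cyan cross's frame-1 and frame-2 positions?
4.7

The cyan cross moved from (11.4, 0.8) to (11.2, 5.5), a distance of √(0.2² + 4.7²) ≈ 4.7.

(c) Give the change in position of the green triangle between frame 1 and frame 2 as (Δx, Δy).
(0.9, 0.2)

The green triangle was at (1.9, 2.8) in frame 1 and (2.8, 3.0) in frame 2.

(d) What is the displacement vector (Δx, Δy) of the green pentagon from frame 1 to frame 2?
(1.5, 1.6)

The green pentagon was at (6.0, 1.0) in frame 1 and (7.5, 2.6) in frame 2.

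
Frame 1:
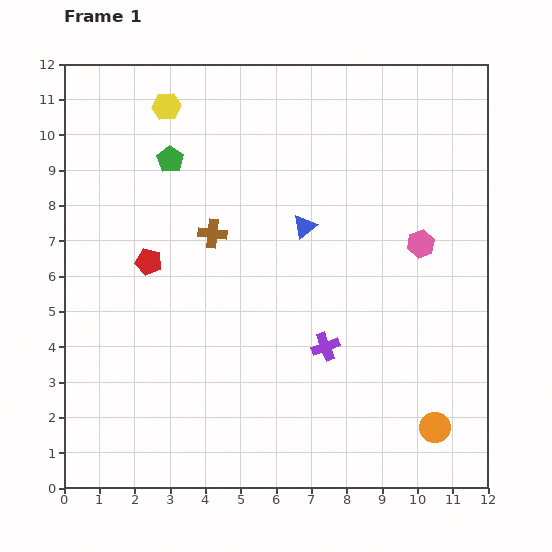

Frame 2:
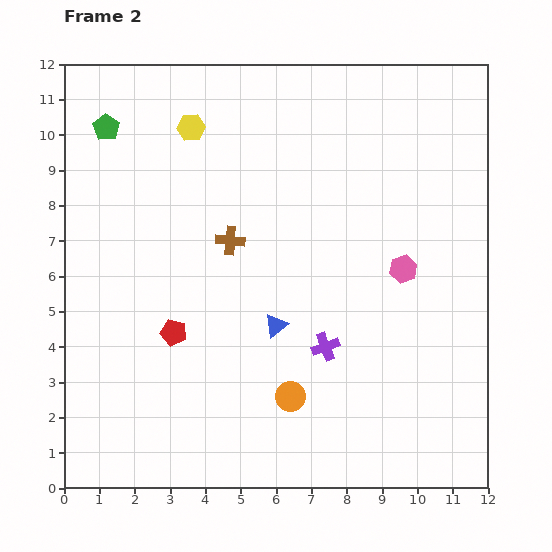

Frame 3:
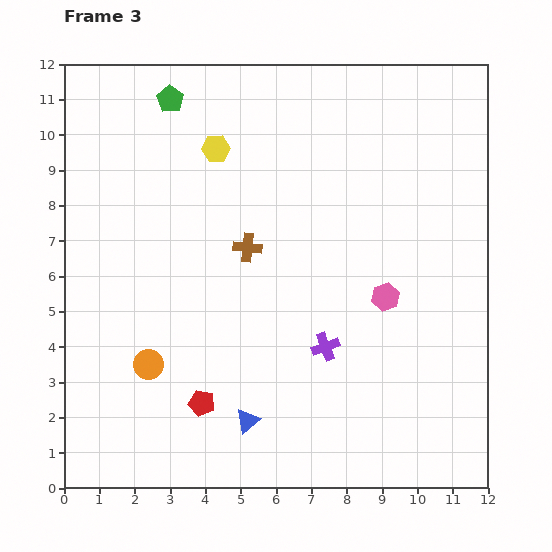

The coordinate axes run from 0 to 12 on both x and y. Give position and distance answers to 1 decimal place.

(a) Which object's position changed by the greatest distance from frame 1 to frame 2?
the orange circle

(moved 4.2; next 2.9)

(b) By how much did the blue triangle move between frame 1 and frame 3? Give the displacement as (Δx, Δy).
(-1.6, -5.5)

The blue triangle was at (6.8, 7.4) in frame 1 and (5.2, 1.9) in frame 3.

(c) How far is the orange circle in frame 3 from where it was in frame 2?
4.1

The orange circle moved from (6.4, 2.6) to (2.4, 3.5), a distance of √(4.0² + 0.9²) ≈ 4.1.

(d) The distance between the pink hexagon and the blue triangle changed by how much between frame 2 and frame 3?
+1.3

Distance in frame 2: 3.9. Distance in frame 3: 5.2.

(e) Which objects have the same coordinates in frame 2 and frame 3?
the purple cross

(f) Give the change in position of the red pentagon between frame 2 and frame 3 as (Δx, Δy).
(0.8, -2.0)

The red pentagon was at (3.1, 4.4) in frame 2 and (3.9, 2.4) in frame 3.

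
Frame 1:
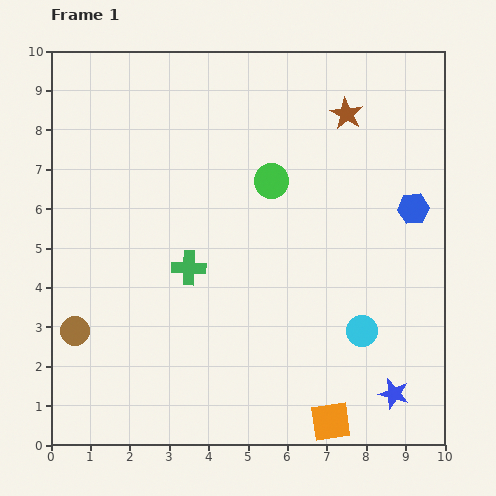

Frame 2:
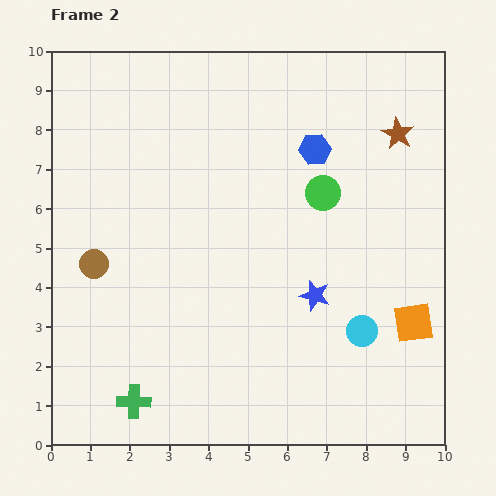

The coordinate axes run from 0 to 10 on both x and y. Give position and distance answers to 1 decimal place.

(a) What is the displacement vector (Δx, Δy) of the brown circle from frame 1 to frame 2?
(0.5, 1.7)

The brown circle was at (0.6, 2.9) in frame 1 and (1.1, 4.6) in frame 2.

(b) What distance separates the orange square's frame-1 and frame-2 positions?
3.3

The orange square moved from (7.1, 0.6) to (9.2, 3.1), a distance of √(2.1² + 2.5²) ≈ 3.3.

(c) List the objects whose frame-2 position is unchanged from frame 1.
the cyan circle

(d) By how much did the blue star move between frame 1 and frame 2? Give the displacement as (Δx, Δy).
(-2.0, 2.5)

The blue star was at (8.7, 1.3) in frame 1 and (6.7, 3.8) in frame 2.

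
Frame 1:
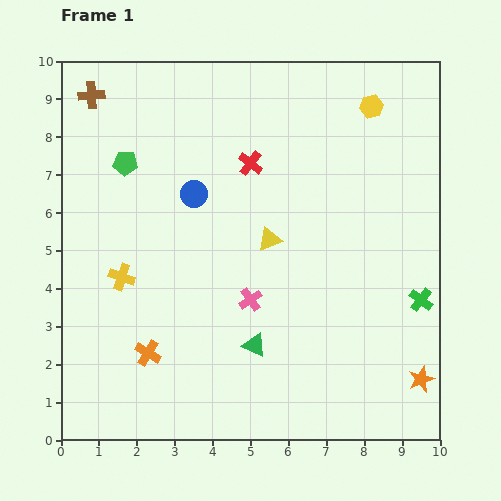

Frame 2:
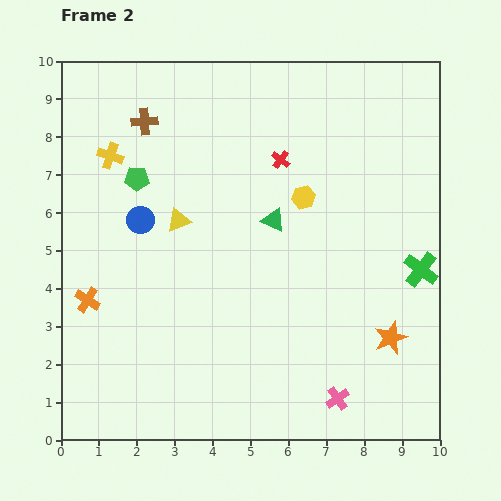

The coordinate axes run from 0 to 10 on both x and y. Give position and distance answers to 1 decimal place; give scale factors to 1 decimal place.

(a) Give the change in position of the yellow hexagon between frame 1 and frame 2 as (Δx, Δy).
(-1.8, -2.4)

The yellow hexagon was at (8.2, 8.8) in frame 1 and (6.4, 6.4) in frame 2.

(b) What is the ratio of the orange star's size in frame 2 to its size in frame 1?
1.3×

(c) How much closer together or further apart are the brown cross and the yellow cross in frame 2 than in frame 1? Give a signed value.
-3.6

Distance in frame 1: 4.9. Distance in frame 2: 1.3.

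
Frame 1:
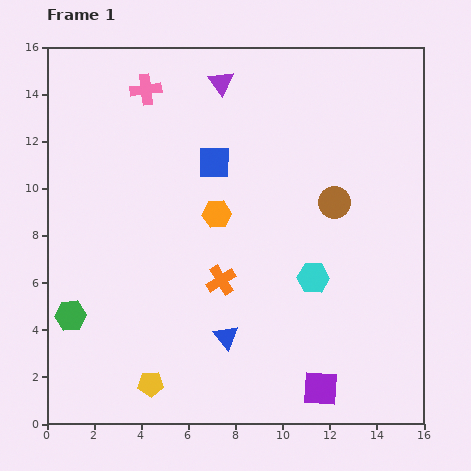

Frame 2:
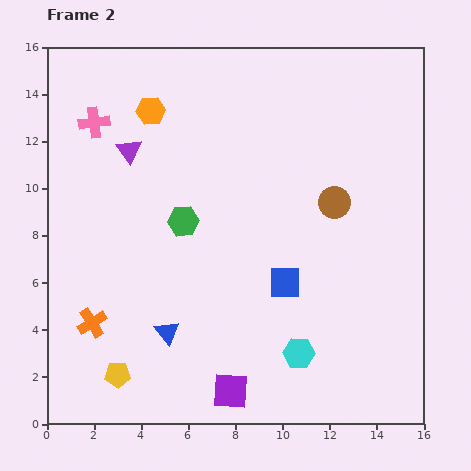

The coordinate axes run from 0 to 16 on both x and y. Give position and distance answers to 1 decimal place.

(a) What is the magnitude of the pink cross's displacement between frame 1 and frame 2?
2.6

The pink cross moved from (4.2, 14.2) to (2.0, 12.8), a distance of √(2.2² + 1.4²) ≈ 2.6.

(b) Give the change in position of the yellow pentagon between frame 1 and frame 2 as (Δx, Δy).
(-1.4, 0.4)

The yellow pentagon was at (4.4, 1.7) in frame 1 and (3.0, 2.1) in frame 2.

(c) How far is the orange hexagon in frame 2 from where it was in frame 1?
5.2

The orange hexagon moved from (7.2, 8.9) to (4.4, 13.3), a distance of √(2.8² + 4.4²) ≈ 5.2.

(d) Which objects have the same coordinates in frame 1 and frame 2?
the brown circle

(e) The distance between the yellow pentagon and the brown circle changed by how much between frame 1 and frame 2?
+0.7

Distance in frame 1: 11.0. Distance in frame 2: 11.7.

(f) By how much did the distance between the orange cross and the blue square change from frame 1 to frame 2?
+3.4

Distance in frame 1: 5.0. Distance in frame 2: 8.4.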